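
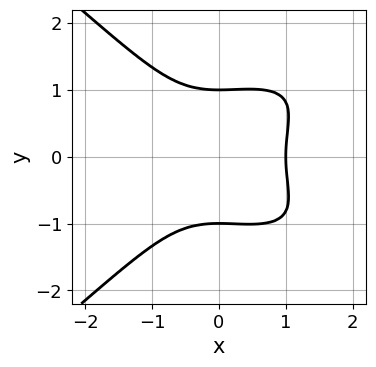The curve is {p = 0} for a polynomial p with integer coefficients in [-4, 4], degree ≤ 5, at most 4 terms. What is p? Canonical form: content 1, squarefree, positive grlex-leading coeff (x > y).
First, degree: no degree-3 curve has this shape, so deg p = 4.
Then, symmetries: the y ↦ −y reflection is a symmetry, so y appears only in even powers.
Then, observable constraints: the y-axis gridline crossings are at y ∈ {-1, 1}; one x-axis crossing is at x = 1.
Finally, together with the visible shape, these determine p as stated.

2*x^2*y^2 - 3*y^4 - 3*x^3 + 3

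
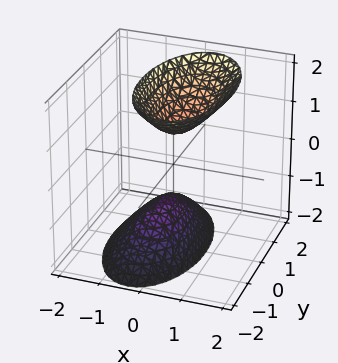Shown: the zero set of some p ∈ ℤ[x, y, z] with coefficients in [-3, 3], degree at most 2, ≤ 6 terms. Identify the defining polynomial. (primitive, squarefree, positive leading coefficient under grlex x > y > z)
3*x^2 - x*z + y^2 - z^2 + 1

There are 2 components.
The degree is 2 — a generic line meets the surface in up to 2 points.
Reading off the gridlines: no x-intercept at any integer in the box; among the integer gridlines, it crosses the z-axis at z ∈ {-1, 1}; it misses every integer gridline on the y-axis.
Solving for integer coefficients yields p as stated.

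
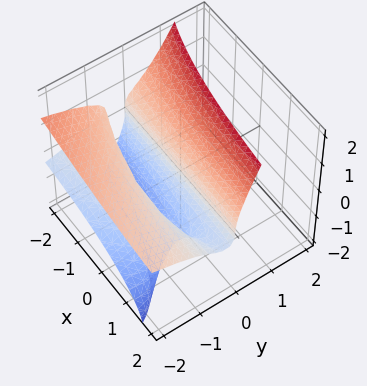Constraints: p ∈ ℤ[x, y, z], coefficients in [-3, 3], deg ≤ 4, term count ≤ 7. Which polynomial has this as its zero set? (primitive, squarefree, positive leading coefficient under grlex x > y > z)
(a) Degree: a generic line meets the surface in up to 3 points, so deg p = 3.
(b) From the visible intercepts: every point of the x-axis in the box is on the surface; one z-axis crossing is at z = 0; among the integer gridlines, it crosses the y-axis at y ∈ {-1, 0}.
(c) Assembling these constraints gives the stated polynomial.

x*y*z + 2*y*z^2 - z^3 + y^2 + y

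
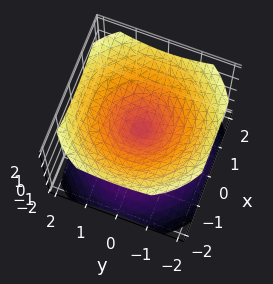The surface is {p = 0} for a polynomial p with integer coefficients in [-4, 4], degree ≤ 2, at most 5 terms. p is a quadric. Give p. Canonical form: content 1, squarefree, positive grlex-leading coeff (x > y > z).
2*x^2 + 2*y^2 - 3*z^2

1. There are 2 components.
2. The degree is 2 — a double cone through the origin; a quadric.
3. Symmetries: mirror symmetry z ↦ −z ⇒ only even powers of z; the surface is invariant under rotation about z: p = q(x² + y², z).
4. Checking where it meets the axes: it meets the y-axis at y = 0 (among the integer gridlines); a circular section at z = -1 has radius between 1 and 2; it crosses the z-axis at the gridline z = 0; one x-axis crossing is at x = 0.
5. Fitting integer coefficients to these (and the overall shape) gives p.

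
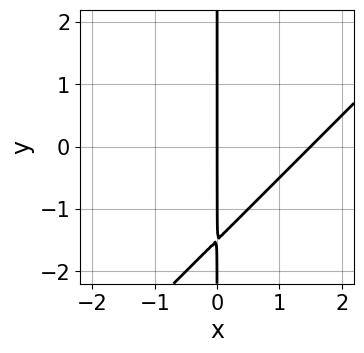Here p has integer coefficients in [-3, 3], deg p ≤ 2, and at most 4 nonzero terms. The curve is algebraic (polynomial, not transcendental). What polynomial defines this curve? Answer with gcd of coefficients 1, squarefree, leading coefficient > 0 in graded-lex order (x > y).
2*x^2 - 2*x*y - 3*x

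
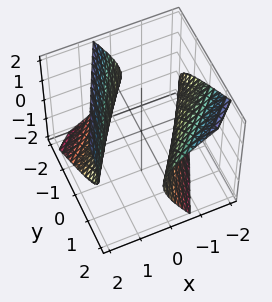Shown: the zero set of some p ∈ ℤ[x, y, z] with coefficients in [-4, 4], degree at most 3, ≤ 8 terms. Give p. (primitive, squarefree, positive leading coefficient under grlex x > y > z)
2*x^2 - 3*x*y + 2*x*z + y^2 - 2*z^2 - 3

1. There are 2 components.
2. Degree: a generic line meets the surface in up to 2 points, so deg p = 2.
3. Reading off the gridlines: it misses every integer gridline on the z-axis.
4. Putting this together gives p.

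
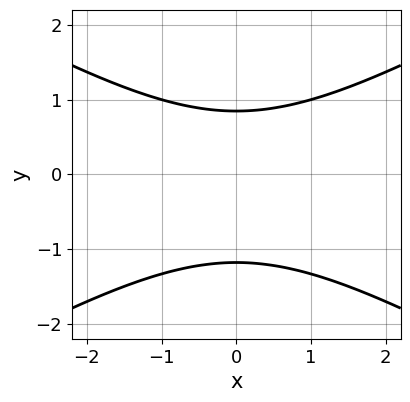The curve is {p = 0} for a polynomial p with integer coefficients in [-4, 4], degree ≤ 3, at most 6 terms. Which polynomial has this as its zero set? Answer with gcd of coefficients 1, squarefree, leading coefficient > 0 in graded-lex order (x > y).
x^2 - 3*y^2 - y + 3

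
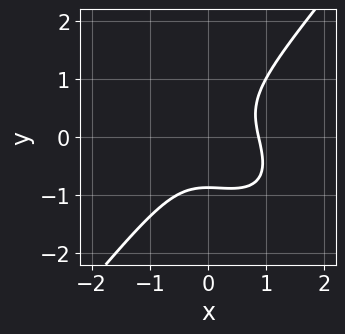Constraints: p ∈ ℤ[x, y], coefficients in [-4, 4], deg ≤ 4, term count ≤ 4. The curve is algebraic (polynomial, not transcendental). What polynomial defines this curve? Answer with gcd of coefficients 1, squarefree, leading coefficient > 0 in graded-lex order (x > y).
First, the degree is 3 — no degree-2 curve has this shape.
Finally, solving for integer coefficients yields p as stated.

3*x^3 + 2*x^2*y - 3*y^3 - 2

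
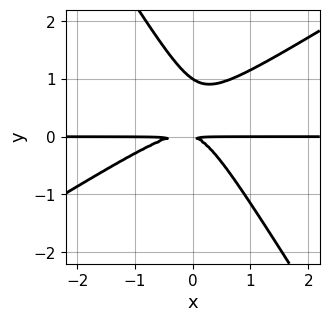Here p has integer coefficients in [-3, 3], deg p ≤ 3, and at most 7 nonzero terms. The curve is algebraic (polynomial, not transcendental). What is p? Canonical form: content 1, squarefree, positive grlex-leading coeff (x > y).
1. The degree is 3 — a generic line meets the curve in up to 3 points.
2. Checking where it meets the axes: every point of the x-axis in the box is on the curve; it crosses the y-axis at the gridline y = 1.
3. Putting this together gives p.

3*x^2*y - 3*x*y^2 - 3*y^3 + x*y + 3*y^2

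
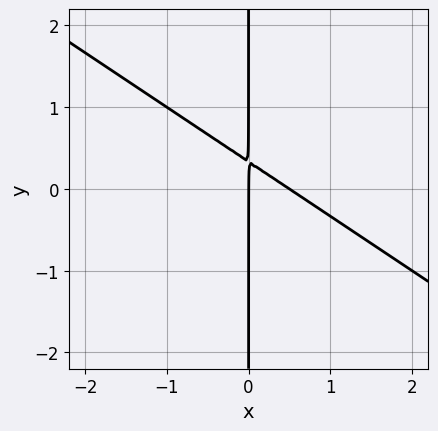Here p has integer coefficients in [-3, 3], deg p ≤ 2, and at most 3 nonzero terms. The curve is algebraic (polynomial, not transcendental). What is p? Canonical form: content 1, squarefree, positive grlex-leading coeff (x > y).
1. Degree: the shape is more complex than any degree-1 curve, so deg p = 2.
2. Checking where it meets the axes: the visible y-axis segment lies entirely on the curve; one x-axis crossing is at x = 0.
3. The integer polynomial consistent with all of this is the stated p.

2*x^2 + 3*x*y - x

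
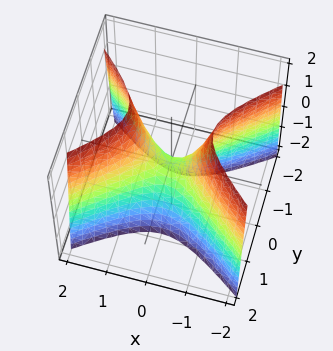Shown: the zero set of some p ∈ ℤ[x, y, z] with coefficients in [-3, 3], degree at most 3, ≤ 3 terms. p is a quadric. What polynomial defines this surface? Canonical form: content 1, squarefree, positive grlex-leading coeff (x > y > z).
2*x^2 - 3*y^2 - z

1. deg p = 2. A saddle surface; a quadric.
2. Symmetries: the x ↦ −x reflection is a symmetry, so x appears only in even powers; mirror symmetry y ↦ −y ⇒ only even powers of y.
3. Observable constraints: it crosses the z-axis at the gridline z = 0; one x-axis crossing is at x = 0.
4. Matching integer coefficients to the picture gives p.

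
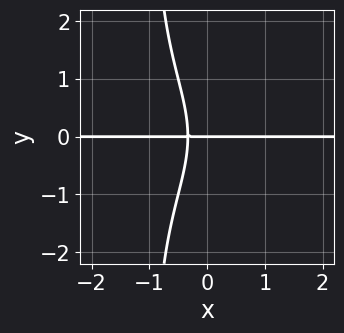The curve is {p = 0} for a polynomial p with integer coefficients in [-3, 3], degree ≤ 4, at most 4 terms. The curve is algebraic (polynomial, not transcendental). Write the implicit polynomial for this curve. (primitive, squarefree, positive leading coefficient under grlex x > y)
The degree is 4 — the shape is more complex than any degree-3 curve.
From the axis intercepts and sections: the visible x-axis segment lies entirely on the curve; it meets the y-axis at y = 0 (among the integer gridlines).
These observations pin down the coefficients.

x*y^3 + y^3 + 3*x*y + y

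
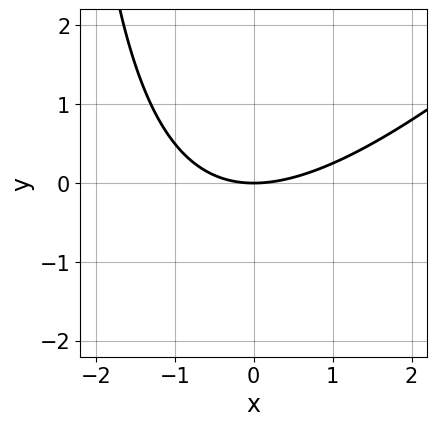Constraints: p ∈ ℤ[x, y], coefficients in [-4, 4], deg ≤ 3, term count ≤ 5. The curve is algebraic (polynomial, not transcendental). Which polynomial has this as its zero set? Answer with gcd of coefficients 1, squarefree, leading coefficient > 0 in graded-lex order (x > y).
(a) deg p = 2. A generic line meets the curve in up to 2 points.
(b) Observable constraints: one y-axis crossing is at y = 0; it meets the x-axis at x = 0 (among the integer gridlines).
(c) These observations pin down the coefficients.

x^2 - x*y - 3*y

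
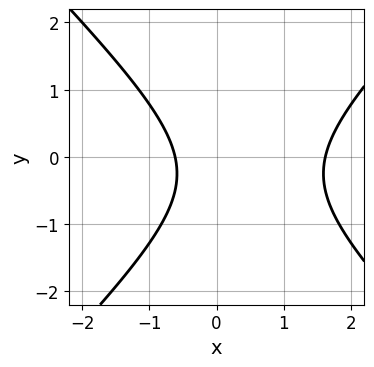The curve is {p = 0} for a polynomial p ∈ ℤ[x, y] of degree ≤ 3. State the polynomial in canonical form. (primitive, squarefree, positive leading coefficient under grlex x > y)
First, deg p = 2. The shape is more complex than any degree-1 curve.
Then, against the integer gridlines: it misses every integer gridline on the y-axis.
Finally, the integer polynomial consistent with all of this is the stated p.

2*x^2 - 2*y^2 - 2*x - y - 2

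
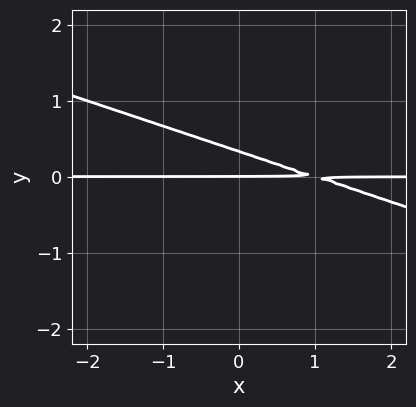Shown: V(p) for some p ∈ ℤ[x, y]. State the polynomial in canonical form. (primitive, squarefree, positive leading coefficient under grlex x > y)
x*y + 3*y^2 - y

The degree is 2 — a generic line meets the curve in up to 2 points.
From the axis intercepts and sections: the visible x-axis segment lies entirely on the curve; one y-axis crossing is at y = 0.
Solving for integer coefficients yields p as stated.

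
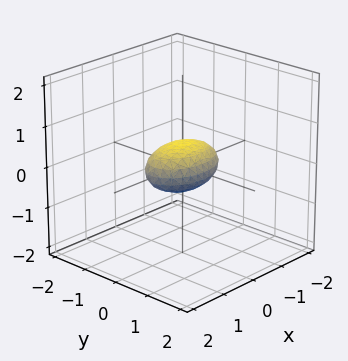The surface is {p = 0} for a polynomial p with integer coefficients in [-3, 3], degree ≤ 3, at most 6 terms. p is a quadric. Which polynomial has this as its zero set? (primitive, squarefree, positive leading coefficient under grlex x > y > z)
x^2 + 2*y^2 + 3*z^2 - 1

deg p = 2.
Symmetries: the z ↦ −z reflection is a symmetry, so z appears only in even powers; the x ↦ −x reflection is a symmetry, so x appears only in even powers; mirror symmetry y ↦ −y ⇒ only even powers of y.
Observable constraints: the x-axis gridline crossings are at x ∈ {-1, 1}.
Putting this together gives p.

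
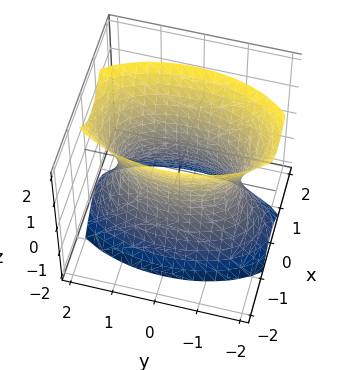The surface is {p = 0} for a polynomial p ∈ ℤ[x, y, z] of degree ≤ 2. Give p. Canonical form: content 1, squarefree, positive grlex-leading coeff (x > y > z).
deg p = 2. An hourglass — one-sheet hyperboloid; a quadric.
Symmetries: it's symmetric under z → −z, forcing even powers of z; it's symmetric under y → −y, forcing even powers of y; the x ↦ −x reflection is a symmetry, so x appears only in even powers.
Checking where it meets the axes: no z-intercept at any integer in the box.
Solving for integer coefficients yields p as stated.

3*x^2 + y^2 - z^2 - 2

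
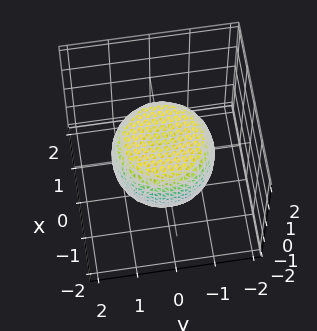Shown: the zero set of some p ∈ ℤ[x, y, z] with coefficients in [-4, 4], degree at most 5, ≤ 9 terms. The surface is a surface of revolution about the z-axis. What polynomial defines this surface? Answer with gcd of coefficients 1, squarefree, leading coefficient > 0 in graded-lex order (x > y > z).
2*x^4 + 4*x^2*y^2 + 2*y^4 - 2*x^2 - 2*y^2 + 3*z^2 - 2

(a) deg p = 4. A generic line meets the surface in up to 4 points.
(b) Symmetry: every cross-section ⟂ z is a circle, so x, y appear only via x² + y².
(c) From the visible intercepts: a circular section at z = 0 has radius between 1 and 2.
(d) Together with the visible shape, these determine p as stated.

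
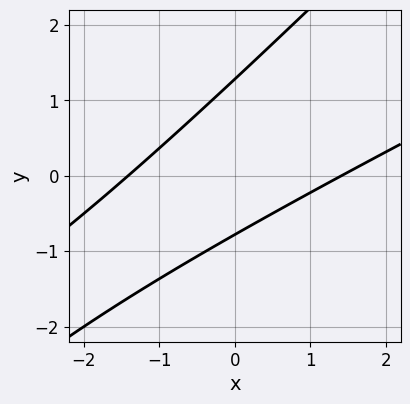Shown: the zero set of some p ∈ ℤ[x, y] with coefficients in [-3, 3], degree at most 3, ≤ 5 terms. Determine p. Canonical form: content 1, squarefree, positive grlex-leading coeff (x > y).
x^2 - 3*x*y + 2*y^2 - y - 2

(a) Degree: the shape is more complex than any degree-1 curve, so deg p = 2.
(b) Solving for integer coefficients yields p as stated.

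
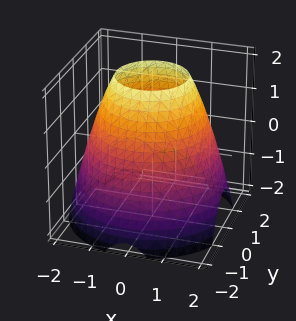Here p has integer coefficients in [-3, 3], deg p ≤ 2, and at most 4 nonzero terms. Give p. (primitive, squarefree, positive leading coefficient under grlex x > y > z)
First, the degree is 2 — a generic line meets the surface in up to 2 points.
Next, symmetries: the z-axis is an axis of rotation, so x and y enter only as x² + y².
Then, against the integer gridlines: a circular section at z = 1 has radius between 1 and 2; no z-intercept at any integer in the box.
Finally, fitting integer coefficients to these (and the overall shape) gives p.

x^2 + y^2 + z - 3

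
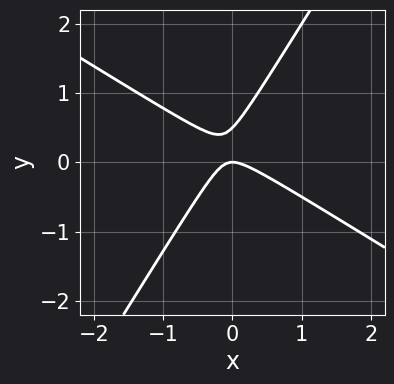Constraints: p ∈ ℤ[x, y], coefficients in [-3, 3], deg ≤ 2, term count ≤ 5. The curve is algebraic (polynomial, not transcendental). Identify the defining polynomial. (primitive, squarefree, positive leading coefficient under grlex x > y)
(a) Degree: the shape is more complex than any degree-1 curve, so deg p = 2.
(b) From the visible intercepts: it crosses the x-axis at the gridline x = 0; it meets the y-axis at y = 0 (among the integer gridlines).
(c) Putting this together gives p.

2*x^2 + 2*x*y - 2*y^2 + y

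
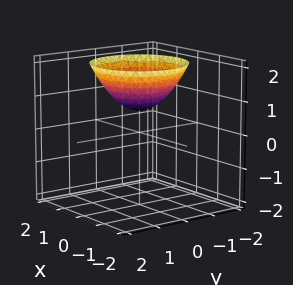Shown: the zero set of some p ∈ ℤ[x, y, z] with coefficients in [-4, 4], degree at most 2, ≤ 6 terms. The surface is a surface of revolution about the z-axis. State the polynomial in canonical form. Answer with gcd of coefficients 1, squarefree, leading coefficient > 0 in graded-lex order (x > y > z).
2*x^2 + 2*y^2 - 3*z + 2

Degree: no degree-1 surface has this shape, so deg p = 2.
Symmetries: rotational symmetry about the z-axis ⇒ p depends on x, y only through x² + y².
Against the integer gridlines: no x-intercept at any integer in the box; no y-intercept at any integer in the box; a circular section at z = 2 has radius between 1 and 2.
Fitting integer coefficients to these (and the overall shape) gives p.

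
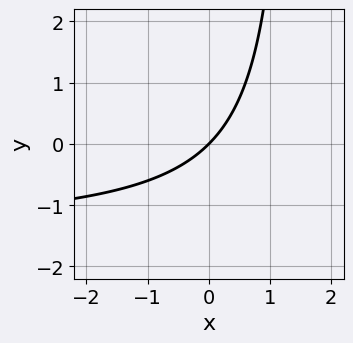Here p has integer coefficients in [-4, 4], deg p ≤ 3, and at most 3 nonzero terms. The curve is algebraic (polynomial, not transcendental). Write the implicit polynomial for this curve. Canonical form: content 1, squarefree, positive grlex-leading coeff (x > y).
2*x*y + 3*x - 3*y

deg p = 2. No degree-1 curve has this shape.
Against the integer gridlines: one y-axis crossing is at y = 0; it crosses the x-axis at the gridline x = 0.
The integer polynomial consistent with all of this is the stated p.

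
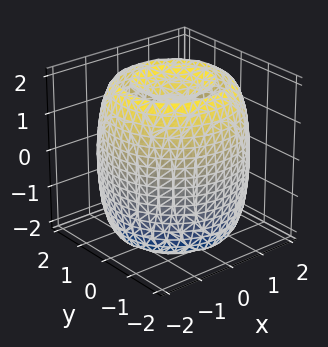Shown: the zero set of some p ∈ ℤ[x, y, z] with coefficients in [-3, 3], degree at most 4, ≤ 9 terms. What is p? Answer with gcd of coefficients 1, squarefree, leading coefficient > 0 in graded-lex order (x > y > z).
x^4 + 2*x^2*y^2 + y^4 - 3*x^2 - 3*y^2 + z^2 - 2

I count 2 distinct pieces. Treating them together as one polynomial.
deg p = 4. No degree-3 surface has this shape.
Symmetries: every cross-section ⟂ z is a circle, so x, y appear only via x² + y².
Against the integer gridlines: a circular section at z = 1 has radius between 1 and 2.
Matching integer coefficients to the picture gives p.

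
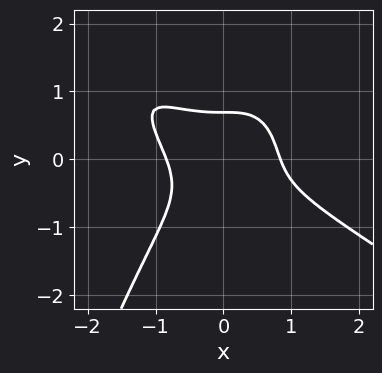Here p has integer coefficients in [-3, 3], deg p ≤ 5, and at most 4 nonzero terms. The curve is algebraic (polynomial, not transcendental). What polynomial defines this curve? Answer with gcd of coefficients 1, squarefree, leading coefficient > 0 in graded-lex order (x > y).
2*x^4 + 3*x^3*y + 3*y^3 - 1

(a) The degree is 4 — the shape is more complex than any degree-3 curve.
(b) Putting this together gives p.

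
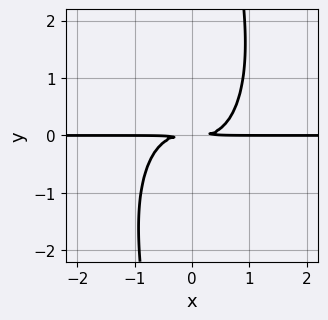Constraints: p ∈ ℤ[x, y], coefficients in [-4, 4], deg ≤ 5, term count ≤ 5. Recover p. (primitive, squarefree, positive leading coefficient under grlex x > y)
(a) Degree: no degree-3 curve has this shape, so deg p = 4.
(b) Checking where it meets the axes: the visible x-axis segment lies entirely on the curve.
(c) Assembling these constraints gives the stated polynomial.

3*x^3*y + x*y^3 - 3*y^2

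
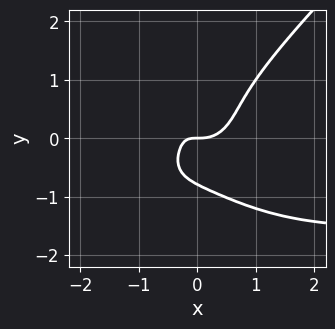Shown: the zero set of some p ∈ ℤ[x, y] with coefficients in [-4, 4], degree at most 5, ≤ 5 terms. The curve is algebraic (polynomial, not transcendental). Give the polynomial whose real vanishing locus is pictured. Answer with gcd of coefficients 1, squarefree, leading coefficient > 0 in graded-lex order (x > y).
(a) deg p = 4.
(b) From the axis intercepts and sections: it crosses the y-axis at the gridline y = 0; it meets the x-axis at x = 0 (among the integer gridlines).
(c) The integer polynomial consistent with all of this is the stated p.

2*x^3*y - 2*y^4 + 3*x^3 - 2*x*y - y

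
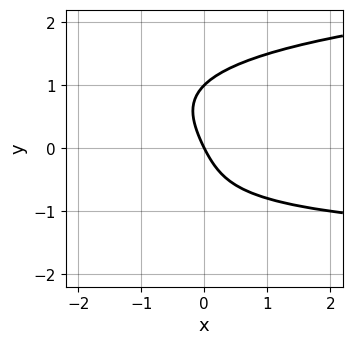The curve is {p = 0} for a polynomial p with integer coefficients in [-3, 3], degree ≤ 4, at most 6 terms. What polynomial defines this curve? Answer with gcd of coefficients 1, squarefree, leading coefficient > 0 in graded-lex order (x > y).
(a) The degree is 4 — a generic line meets the curve in up to 4 points.
(b) Reading off the gridlines: the y-axis gridline crossings are at y ∈ {0, 1}; it meets the x-axis at x = 0 (among the integer gridlines).
(c) Assembling these constraints gives the stated polynomial.

y^4 - x*y - 2*x - y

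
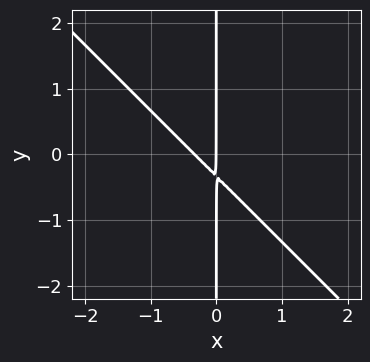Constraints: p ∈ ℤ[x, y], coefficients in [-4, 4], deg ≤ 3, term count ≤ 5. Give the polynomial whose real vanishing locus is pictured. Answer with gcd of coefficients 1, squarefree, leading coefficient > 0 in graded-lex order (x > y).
3*x^2 + 3*x*y + x

1. deg p = 2. A generic line meets the curve in up to 2 points.
2. Reading off the gridlines: it crosses the x-axis at the gridline x = 0; the visible y-axis segment lies entirely on the curve.
3. The integer polynomial consistent with all of this is the stated p.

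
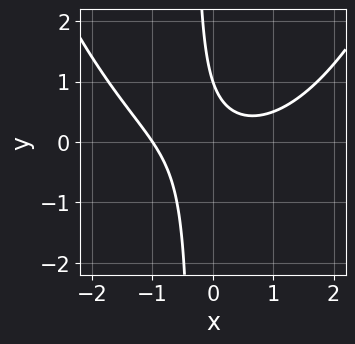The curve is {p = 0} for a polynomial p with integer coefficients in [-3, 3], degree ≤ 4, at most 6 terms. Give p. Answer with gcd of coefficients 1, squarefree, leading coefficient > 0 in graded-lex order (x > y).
x^3 - 3*x*y - y + 1

1. Degree: no degree-2 curve has this shape, so deg p = 3.
2. Against the integer gridlines: one x-axis crossing is at x = -1; it meets the y-axis at y = 1 (among the integer gridlines).
3. Putting this together gives p.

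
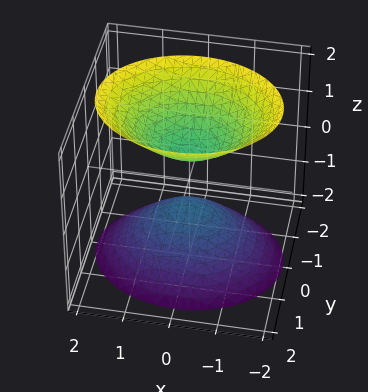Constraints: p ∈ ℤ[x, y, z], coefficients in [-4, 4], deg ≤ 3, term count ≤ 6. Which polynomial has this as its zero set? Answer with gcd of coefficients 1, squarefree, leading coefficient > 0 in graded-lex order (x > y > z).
(a) I count 2 distinct pieces.
(b) The degree is 2 — two sheets facing apart; a quadric.
(c) Symmetries: it's symmetric under x → −x, forcing even powers of x; the z ↦ −z reflection is a symmetry, so z appears only in even powers; the y ↦ −y reflection is a symmetry, so y appears only in even powers.
(d) Against the integer gridlines: it misses every integer gridline on the y-axis; no x-intercept at any integer in the box.
(e) Solving for integer coefficients yields p as stated.

2*x^2 + 3*y^2 - 2*z^2 + 1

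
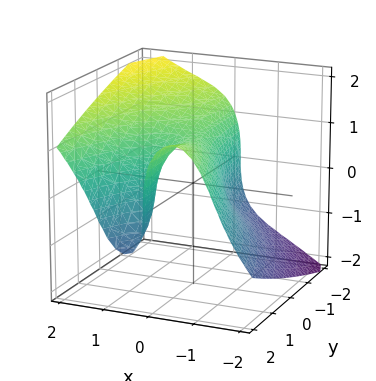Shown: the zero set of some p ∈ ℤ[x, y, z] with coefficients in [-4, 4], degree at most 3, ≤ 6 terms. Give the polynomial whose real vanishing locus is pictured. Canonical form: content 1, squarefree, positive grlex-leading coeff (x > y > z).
3*x^3 - 3*x^2*z - z^3 - 3*x*y + 1

deg p = 3.
Reading off the gridlines: it crosses the z-axis at the gridline z = 1; it misses every integer gridline on the y-axis.
Matching integer coefficients to the picture gives p.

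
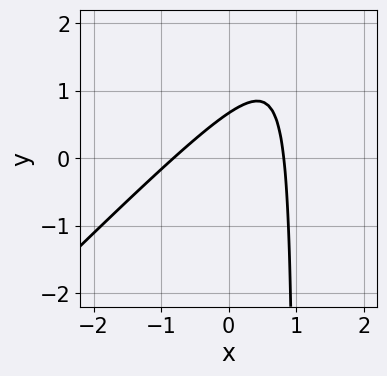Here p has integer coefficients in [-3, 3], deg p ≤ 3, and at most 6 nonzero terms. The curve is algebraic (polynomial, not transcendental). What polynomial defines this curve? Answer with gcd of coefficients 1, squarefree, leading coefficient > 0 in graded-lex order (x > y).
First, degree: no degree-1 curve has this shape, so deg p = 2.
Finally, solving for integer coefficients yields p as stated.

3*x^2 - 3*x*y + 3*y - 2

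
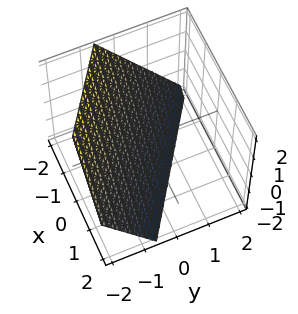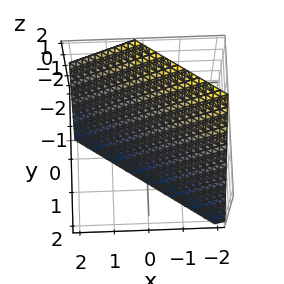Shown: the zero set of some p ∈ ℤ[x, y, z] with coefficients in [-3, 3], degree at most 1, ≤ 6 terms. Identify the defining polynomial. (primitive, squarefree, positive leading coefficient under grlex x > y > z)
(a) The degree is 1 — every cross-section is a straight line — this is a plane.
(b) From the visible intercepts: it crosses the x-axis at the gridline x = -1; it crosses the z-axis at the gridline z = -1.
(c) Fitting integer coefficients to these (and the overall shape) gives p.

2*x + 3*y + 2*z + 2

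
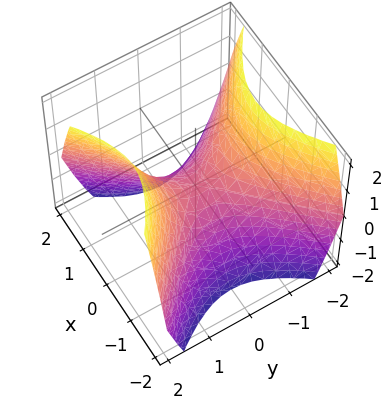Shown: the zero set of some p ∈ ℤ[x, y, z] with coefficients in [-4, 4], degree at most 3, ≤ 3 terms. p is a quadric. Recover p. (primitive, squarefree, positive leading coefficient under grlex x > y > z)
The degree is 2 — a hyperbolic paraboloid; a quadric.
Symmetries: the x ↦ −x reflection is a symmetry, so x appears only in even powers; it's symmetric under y → −y, forcing even powers of y.
Checking where it meets the axes: one z-axis crossing is at z = 0; it crosses the y-axis at the gridline y = 0; it meets the x-axis at x = 0 (among the integer gridlines).
Putting this together gives p.

x^2 - y^2 + z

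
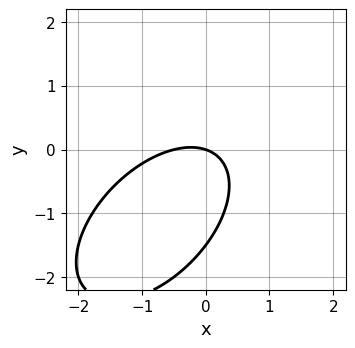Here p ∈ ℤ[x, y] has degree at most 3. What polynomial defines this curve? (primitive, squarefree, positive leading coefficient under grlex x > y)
2*x^2 - 2*x*y + 2*y^2 + x + 3*y

(a) deg p = 2.
(b) From the axis intercepts and sections: it meets the x-axis at x = 0 (among the integer gridlines); one y-axis crossing is at y = 0.
(c) Matching integer coefficients to the picture gives p.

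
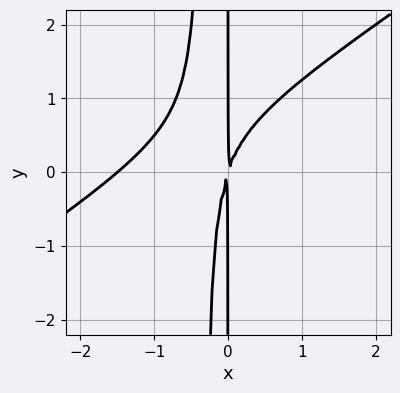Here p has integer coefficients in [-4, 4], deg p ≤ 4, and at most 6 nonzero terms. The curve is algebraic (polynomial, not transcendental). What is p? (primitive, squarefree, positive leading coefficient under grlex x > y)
2*x^3 - 3*x^2*y + 3*x^2 - x*y

1. deg p = 3. The shape is more complex than any degree-2 curve.
2. Checking where it meets the axes: every point of the y-axis in the box is on the curve.
3. The integer polynomial consistent with all of this is the stated p.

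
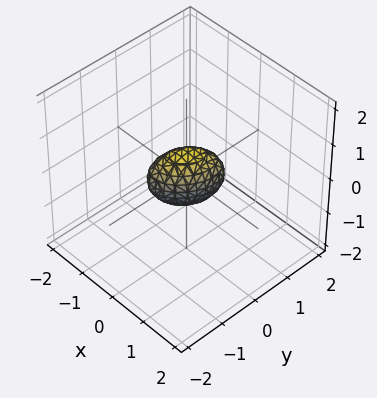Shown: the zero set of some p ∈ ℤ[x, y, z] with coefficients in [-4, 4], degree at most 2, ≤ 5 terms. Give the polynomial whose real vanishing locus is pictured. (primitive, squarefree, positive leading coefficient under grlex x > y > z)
3*x^2 - 2*x*y + 2*y^2 + 2*z^2 - 1

Degree: a generic line meets the surface in up to 2 points, so deg p = 2.
Putting this together gives p.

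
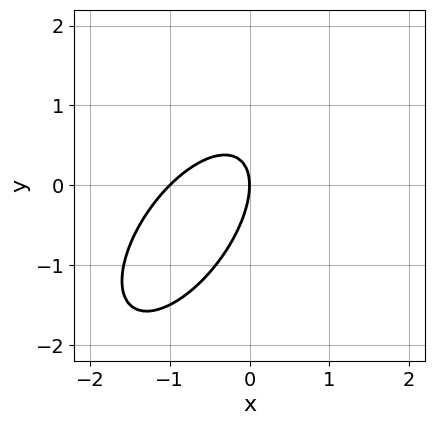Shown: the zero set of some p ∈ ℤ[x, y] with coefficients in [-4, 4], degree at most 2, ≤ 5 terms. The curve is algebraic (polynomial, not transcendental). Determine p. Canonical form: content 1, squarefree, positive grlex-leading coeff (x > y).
The degree is 2 — no degree-1 curve has this shape.
Reading off the gridlines: among the integer gridlines, it crosses the x-axis at x ∈ {-1, 0}; it meets the y-axis at y = 0 (among the integer gridlines).
Solving for integer coefficients yields p as stated.

3*x^2 - 3*x*y + 2*y^2 + 3*x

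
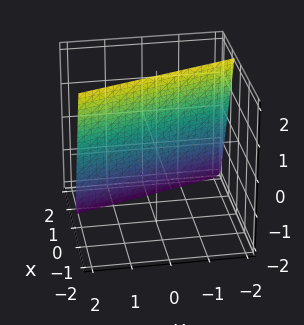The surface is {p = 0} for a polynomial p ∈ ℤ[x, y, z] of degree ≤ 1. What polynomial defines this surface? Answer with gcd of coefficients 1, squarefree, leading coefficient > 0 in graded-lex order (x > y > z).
3*x + y + z - 2

Degree: every cross-section is a straight line — this is a plane, so deg p = 1.
From the axis intercepts and sections: one z-axis crossing is at z = 2; it meets the y-axis at y = 2 (among the integer gridlines).
Putting this together gives p.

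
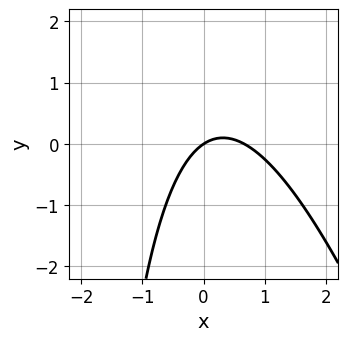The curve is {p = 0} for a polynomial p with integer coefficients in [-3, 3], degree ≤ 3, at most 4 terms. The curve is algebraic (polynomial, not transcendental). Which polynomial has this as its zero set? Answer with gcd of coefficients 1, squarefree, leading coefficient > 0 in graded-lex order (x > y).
3*x^2 + x*y - 2*x + 3*y

1. The degree is 2 — the shape is more complex than any degree-1 curve.
2. Reading off the gridlines: one x-axis crossing is at x = 0; it meets the y-axis at y = 0 (among the integer gridlines).
3. These observations pin down the coefficients.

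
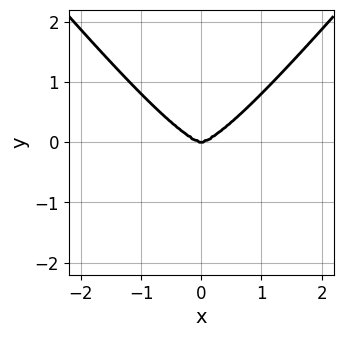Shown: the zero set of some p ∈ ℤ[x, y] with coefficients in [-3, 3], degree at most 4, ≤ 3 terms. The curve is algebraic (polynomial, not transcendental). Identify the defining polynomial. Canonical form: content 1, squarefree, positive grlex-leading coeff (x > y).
2*x^4 - y^4 - 3*y^3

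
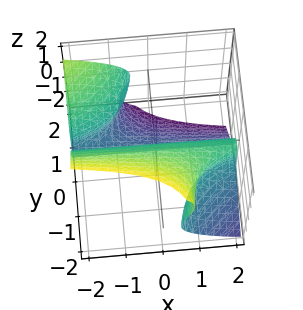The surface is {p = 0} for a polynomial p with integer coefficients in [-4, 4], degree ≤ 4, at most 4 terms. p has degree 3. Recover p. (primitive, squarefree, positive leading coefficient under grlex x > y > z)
(a) The degree is 3 — the shape is more complex than any degree-2 surface.
(b) From the axis intercepts and sections: it meets the z-axis at z = 0 (among the integer gridlines); it crosses the y-axis at the gridline y = 0; the visible x-axis segment lies entirely on the surface.
(c) Putting this together gives p.

x*y^2 + y*z^2 + z^3 + y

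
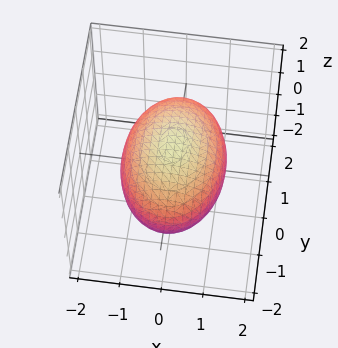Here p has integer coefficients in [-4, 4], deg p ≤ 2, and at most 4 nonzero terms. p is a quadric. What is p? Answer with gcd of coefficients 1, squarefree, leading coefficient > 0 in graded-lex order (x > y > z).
The degree is 2 — a closed, bounded, convex surface; a quadric.
Symmetries: the x ↦ −x reflection is a symmetry, so x appears only in even powers; it's symmetric under z → −z, forcing even powers of z; it's symmetric under y → −y, forcing even powers of y.
From the axis intercepts and sections: the z-axis gridline crossings are at z ∈ {-1, 1}.
Assembling these constraints gives the stated polynomial.

2*x^2 + y^2 + 3*z^2 - 3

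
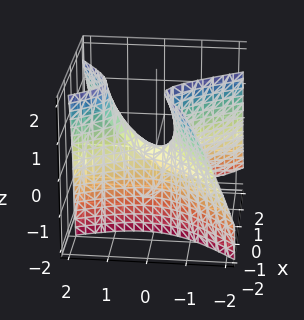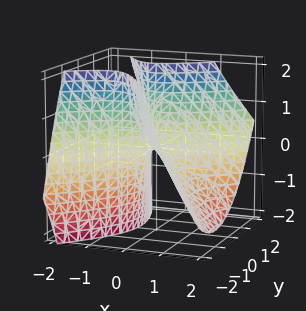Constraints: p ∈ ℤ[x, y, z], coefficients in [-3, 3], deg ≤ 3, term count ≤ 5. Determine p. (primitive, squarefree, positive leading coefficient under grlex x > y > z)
1. The degree is 2 — the shape is more complex than any degree-1 surface.
2. Against the integer gridlines: one y-axis crossing is at y = 0; one z-axis crossing is at z = 0.
3. Assembling these constraints gives the stated polynomial.

3*x^2 - 2*x*y + 3*x*z - 2*y^2 + 2*z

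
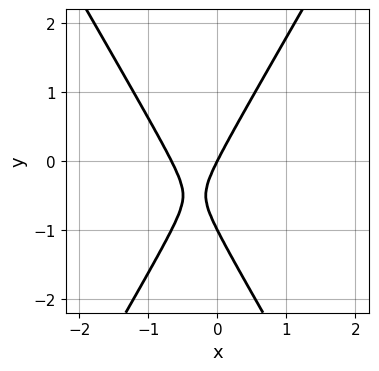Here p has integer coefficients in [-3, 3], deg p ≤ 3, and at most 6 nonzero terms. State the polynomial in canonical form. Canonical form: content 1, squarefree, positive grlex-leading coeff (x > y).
3*x^2 - y^2 + 2*x - y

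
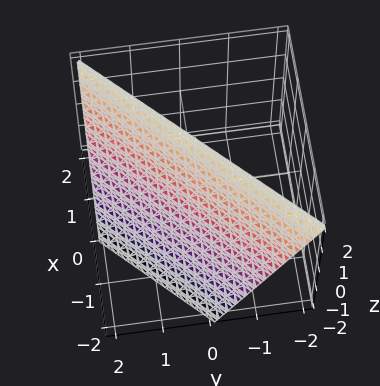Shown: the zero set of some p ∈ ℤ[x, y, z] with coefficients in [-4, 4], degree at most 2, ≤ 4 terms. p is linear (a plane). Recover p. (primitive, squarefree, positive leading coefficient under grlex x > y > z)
2*x - 2*y - z + 2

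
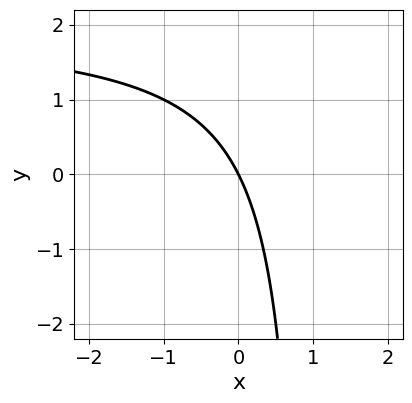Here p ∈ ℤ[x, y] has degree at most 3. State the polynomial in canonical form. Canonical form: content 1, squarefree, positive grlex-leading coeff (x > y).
First, deg p = 2. The shape is more complex than any degree-1 curve.
Next, against the integer gridlines: one y-axis crossing is at y = 0; one x-axis crossing is at x = 0.
Finally, assembling these constraints gives the stated polynomial.

x*y - 2*x - y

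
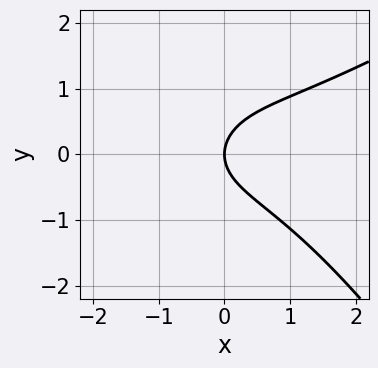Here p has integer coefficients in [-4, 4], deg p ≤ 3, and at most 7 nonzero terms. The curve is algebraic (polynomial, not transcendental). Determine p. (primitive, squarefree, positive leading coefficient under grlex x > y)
x^3 - x^2*y - x*y^2 - 3*y^2 + 3*x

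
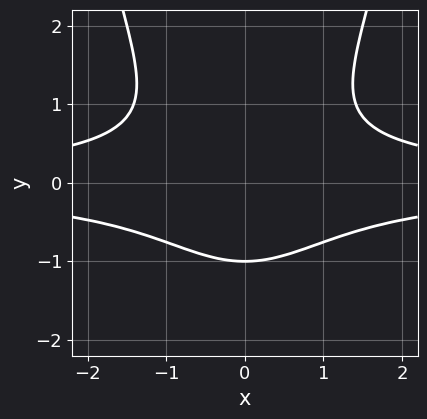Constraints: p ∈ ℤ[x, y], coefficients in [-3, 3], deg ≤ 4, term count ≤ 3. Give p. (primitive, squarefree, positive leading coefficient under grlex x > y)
1. deg p = 4. A generic line meets the curve in up to 4 points.
2. Symmetries: mirror symmetry x ↦ −x ⇒ only even powers of x.
3. Checking where it meets the axes: the curve avoids every integer x-axis point in the box; it crosses the y-axis at the gridline y = -1.
4. These observations pin down the coefficients.

x^2*y^2 - y^3 - 1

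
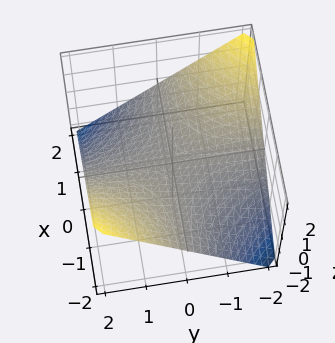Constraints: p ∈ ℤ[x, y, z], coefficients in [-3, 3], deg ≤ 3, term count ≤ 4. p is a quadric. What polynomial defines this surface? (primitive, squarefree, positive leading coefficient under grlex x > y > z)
1. Degree: a saddle surface; a quadric, so deg p = 2.
2. Reading off the gridlines: the visible y-axis segment lies entirely on the surface; every point of the x-axis in the box is on the surface; it crosses the z-axis at the gridline z = 0.
3. Assembling these constraints gives the stated polynomial.

x*y + 2*z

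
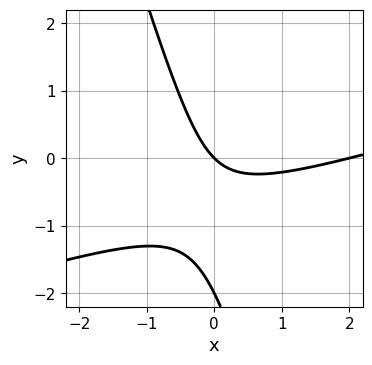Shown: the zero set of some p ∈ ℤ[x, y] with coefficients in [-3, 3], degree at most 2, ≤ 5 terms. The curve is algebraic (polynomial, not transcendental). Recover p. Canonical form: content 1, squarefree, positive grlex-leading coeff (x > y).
(a) deg p = 2. No degree-1 curve has this shape.
(b) From the axis intercepts and sections: the x-axis gridline crossings are at x ∈ {0, 2}; among the integer gridlines, it crosses the y-axis at y ∈ {-2, 0}.
(c) Fitting integer coefficients to these (and the overall shape) gives p.

x^2 - 3*x*y - y^2 - 2*x - 2*y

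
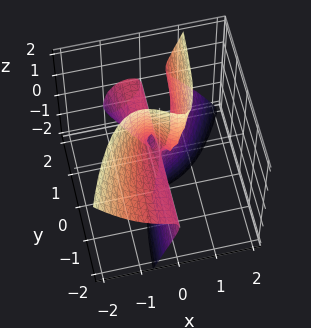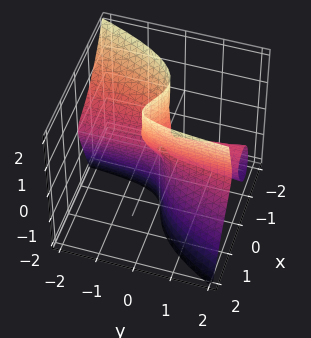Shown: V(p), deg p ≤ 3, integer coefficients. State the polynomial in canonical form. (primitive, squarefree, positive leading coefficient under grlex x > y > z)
(a) The degree is 3 — the shape is more complex than any degree-2 surface.
(b) Observable constraints: it crosses the x-axis at the gridline x = 0; every point of the z-axis in the box is on the surface.
(c) Together with the visible shape, these determine p as stated.

3*x^3 + 2*x*y*z - y*z^2 - x*y - x*z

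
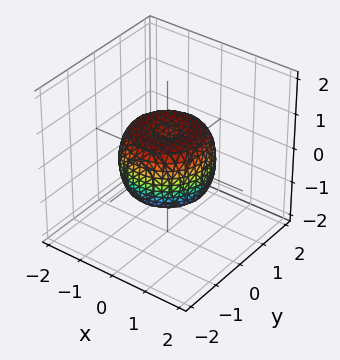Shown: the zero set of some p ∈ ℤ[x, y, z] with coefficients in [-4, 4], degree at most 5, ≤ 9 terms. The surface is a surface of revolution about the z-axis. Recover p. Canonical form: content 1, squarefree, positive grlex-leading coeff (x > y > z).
(a) deg p = 4.
(b) Symmetries: rotational symmetry about the z-axis ⇒ p depends on x, y only through x² + y².
(c) Checking where it meets the axes: a circular section at z = 0 has radius between 1 and 2.
(d) These observations pin down the coefficients.

2*x^4 + 4*x^2*y^2 + 2*y^4 - 2*x^2 - 2*y^2 + 2*z^2 - 1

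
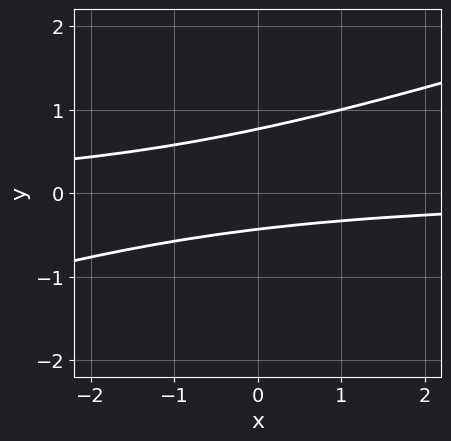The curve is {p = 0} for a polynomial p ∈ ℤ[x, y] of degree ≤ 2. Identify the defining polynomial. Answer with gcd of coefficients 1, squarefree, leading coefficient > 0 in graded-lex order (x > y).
Degree: a generic line meets the curve in up to 2 points, so deg p = 2.
Against the integer gridlines: no x-intercept at any integer in the box.
Solving for integer coefficients yields p as stated.

x*y - 3*y^2 + y + 1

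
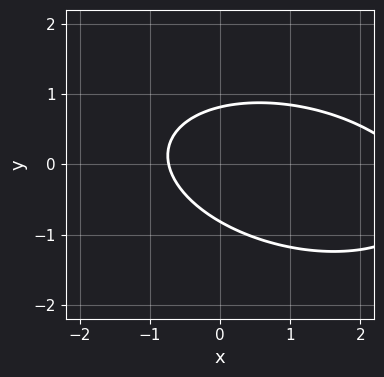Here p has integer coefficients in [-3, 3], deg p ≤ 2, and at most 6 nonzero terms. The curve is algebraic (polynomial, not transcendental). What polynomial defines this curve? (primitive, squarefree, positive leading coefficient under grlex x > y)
1. Degree: no degree-1 curve has this shape, so deg p = 2.
2. Putting this together gives p.

x^2 + x*y + 3*y^2 - 2*x - 2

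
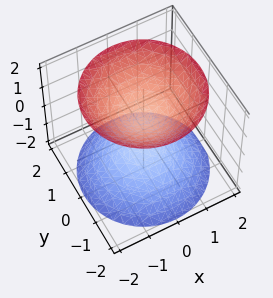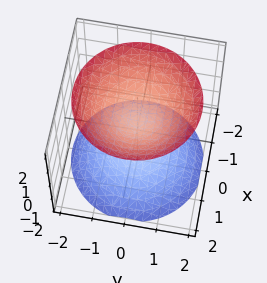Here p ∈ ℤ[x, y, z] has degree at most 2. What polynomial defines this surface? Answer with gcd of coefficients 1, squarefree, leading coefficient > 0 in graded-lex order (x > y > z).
2*x^2 + 2*y^2 - 2*z^2 + 1

(a) There are 2 components. Treating them together as one polynomial.
(b) deg p = 2. Two sheets facing apart; a quadric.
(c) Symmetries: every cross-section ⟂ z is a circle, so x, y appear only via x² + y²; the z ↦ −z reflection is a symmetry, so z appears only in even powers.
(d) Against the integer gridlines: the surface avoids every integer y-axis point in the box; no x-intercept at any integer in the box; a circular section at z = 1 has radius between 0 and 1.
(e) Putting this together gives p.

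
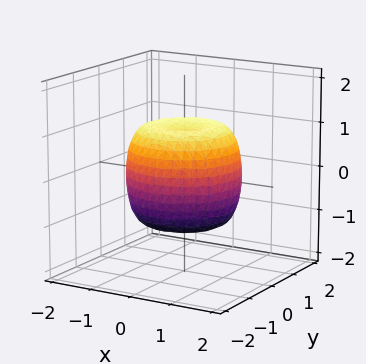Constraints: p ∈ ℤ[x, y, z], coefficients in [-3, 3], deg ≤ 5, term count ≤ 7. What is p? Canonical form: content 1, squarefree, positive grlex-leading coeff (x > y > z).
Degree: no degree-3 surface has this shape, so deg p = 4.
Symmetry: the z-axis is an axis of rotation, so x and y enter only as x² + y².
Against the integer gridlines: among the integer gridlines, it crosses the z-axis at z ∈ {-1, 1}; a circular section at z = 0 has radius between 1 and 2.
Fitting integer coefficients to these (and the overall shape) gives p.

x^4 + 2*x^2*y^2 + y^4 - x^2 - y^2 + z^2 - 1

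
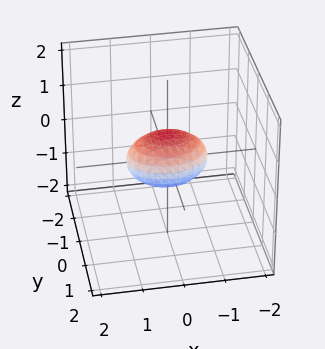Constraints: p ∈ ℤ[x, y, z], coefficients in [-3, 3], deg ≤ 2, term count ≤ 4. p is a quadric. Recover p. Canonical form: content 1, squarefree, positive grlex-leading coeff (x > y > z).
(a) Degree: bounded and convex; a quadric, so deg p = 2.
(b) Symmetries: it's symmetric under x → −x, forcing even powers of x; it's symmetric under z → −z, forcing even powers of z; the y ↦ −y reflection is a symmetry, so y appears only in even powers.
(c) Against the integer gridlines: among the integer gridlines, it crosses the x-axis at x ∈ {-1, 1}.
(d) Together with the visible shape, these determine p as stated.

x^2 + 2*y^2 + 2*z^2 - 1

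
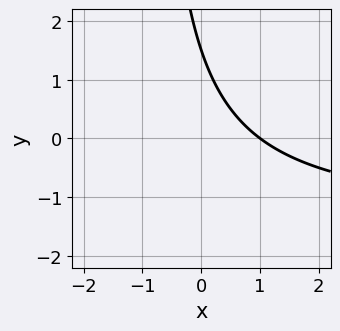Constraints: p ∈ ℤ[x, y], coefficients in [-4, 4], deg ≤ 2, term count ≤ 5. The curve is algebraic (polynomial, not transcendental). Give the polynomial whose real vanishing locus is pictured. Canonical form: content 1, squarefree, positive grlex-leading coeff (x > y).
2*x*y + 3*x + 2*y - 3

Degree: a generic line meets the curve in up to 2 points, so deg p = 2.
From the axis intercepts and sections: it meets the x-axis at x = 1 (among the integer gridlines).
Putting this together gives p.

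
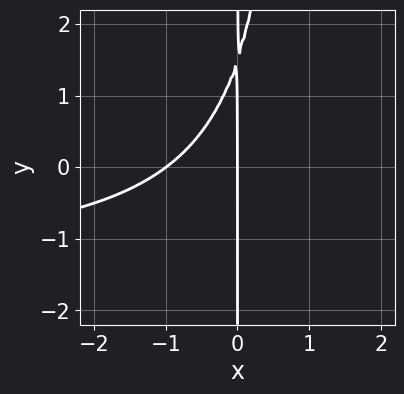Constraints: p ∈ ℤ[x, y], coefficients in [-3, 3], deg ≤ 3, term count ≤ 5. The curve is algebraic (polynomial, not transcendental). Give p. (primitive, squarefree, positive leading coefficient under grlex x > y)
2*x^2*y + 3*x^2 - 2*x*y + 3*x

First, the degree is 3 — no degree-2 curve has this shape.
Next, against the integer gridlines: the visible y-axis segment lies entirely on the curve; the x-axis gridline crossings are at x ∈ {-1, 0}.
Finally, matching integer coefficients to the picture gives p.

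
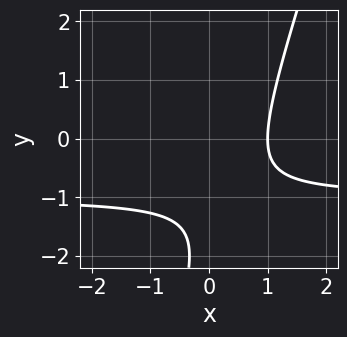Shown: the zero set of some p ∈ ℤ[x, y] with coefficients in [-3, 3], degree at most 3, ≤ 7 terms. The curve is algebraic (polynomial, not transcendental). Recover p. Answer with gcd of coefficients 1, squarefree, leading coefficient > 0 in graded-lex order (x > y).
3*x*y - y^2 + 3*x - 3*y - 3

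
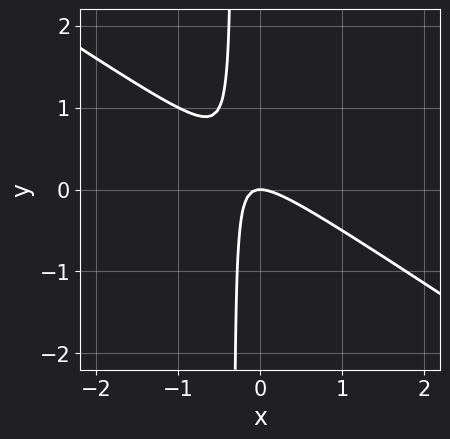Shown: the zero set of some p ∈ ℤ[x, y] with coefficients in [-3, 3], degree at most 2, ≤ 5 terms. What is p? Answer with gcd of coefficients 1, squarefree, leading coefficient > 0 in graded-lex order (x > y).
2*x^2 + 3*x*y + y

First, degree: the shape is more complex than any degree-1 curve, so deg p = 2.
Then, against the integer gridlines: one x-axis crossing is at x = 0; it crosses the y-axis at the gridline y = 0.
Finally, together with the visible shape, these determine p as stated.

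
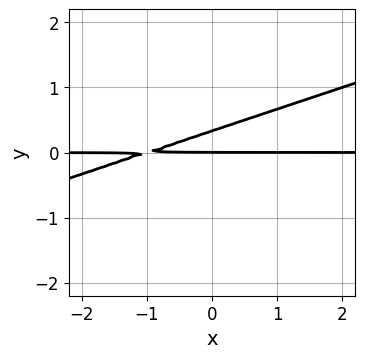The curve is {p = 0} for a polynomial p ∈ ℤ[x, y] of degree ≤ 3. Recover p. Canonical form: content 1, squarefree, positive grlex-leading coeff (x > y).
The degree is 2 — no degree-1 curve has this shape.
Observable constraints: it crosses the y-axis at the gridline y = 0; the visible x-axis segment lies entirely on the curve.
Matching integer coefficients to the picture gives p.

x*y - 3*y^2 + y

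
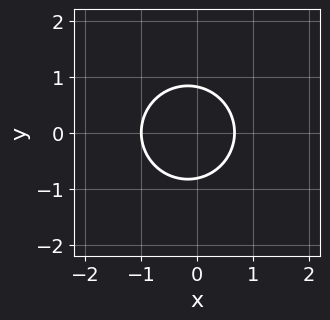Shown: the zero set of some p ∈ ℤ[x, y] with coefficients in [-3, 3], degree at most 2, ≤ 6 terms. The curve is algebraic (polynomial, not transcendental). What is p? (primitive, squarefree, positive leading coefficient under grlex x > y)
(a) deg p = 2.
(b) Symmetries: the y ↦ −y reflection is a symmetry, so y appears only in even powers.
(c) Checking where it meets the axes: one x-axis crossing is at x = -1.
(d) Together with the visible shape, these determine p as stated.

3*x^2 + 3*y^2 + x - 2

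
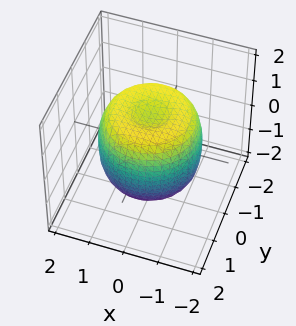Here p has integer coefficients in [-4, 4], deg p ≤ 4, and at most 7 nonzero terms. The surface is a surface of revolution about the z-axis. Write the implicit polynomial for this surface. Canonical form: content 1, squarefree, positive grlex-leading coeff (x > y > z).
2*x^4 + 4*x^2*y^2 + 2*y^4 - 3*x^2 - 3*y^2 + 2*z^2 - 2

deg p = 4.
Symmetries: rotational symmetry about the z-axis ⇒ p depends on x, y only through x² + y².
Checking where it meets the axes: the z-axis gridline crossings are at z ∈ {-1, 1}; a circular section at z = -1 has radius between 1 and 2.
Fitting integer coefficients to these (and the overall shape) gives p.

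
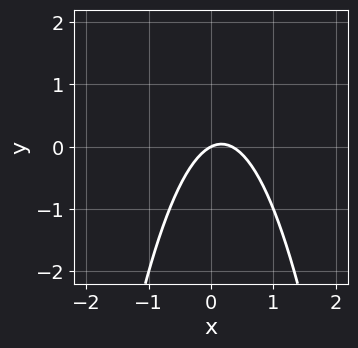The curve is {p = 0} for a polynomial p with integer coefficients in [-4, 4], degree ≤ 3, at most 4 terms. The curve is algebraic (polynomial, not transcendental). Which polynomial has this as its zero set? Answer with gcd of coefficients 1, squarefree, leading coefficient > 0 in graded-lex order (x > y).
First, deg p = 2.
Next, reading off the gridlines: it crosses the x-axis at the gridline x = 0; it crosses the y-axis at the gridline y = 0.
Finally, fitting integer coefficients to these (and the overall shape) gives p.

3*x^2 - x + 2*y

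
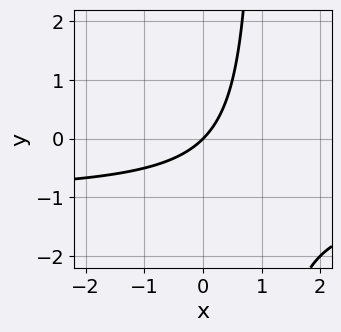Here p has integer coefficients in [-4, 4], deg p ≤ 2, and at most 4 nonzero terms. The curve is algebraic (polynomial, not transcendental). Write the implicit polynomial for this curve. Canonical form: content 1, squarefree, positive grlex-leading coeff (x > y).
x*y + x - y

The degree is 2 — the shape is more complex than any degree-1 curve.
From the axis intercepts and sections: it meets the y-axis at y = 0 (among the integer gridlines); it crosses the x-axis at the gridline x = 0.
Assembling these constraints gives the stated polynomial.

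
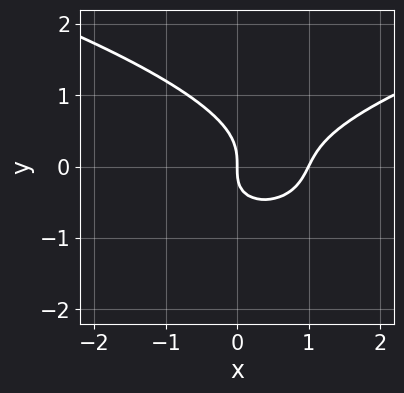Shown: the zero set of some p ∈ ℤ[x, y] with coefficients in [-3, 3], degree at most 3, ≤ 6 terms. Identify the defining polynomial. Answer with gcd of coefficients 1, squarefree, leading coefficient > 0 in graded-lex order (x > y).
3*y^3 - 2*x^2 + x*y + 2*x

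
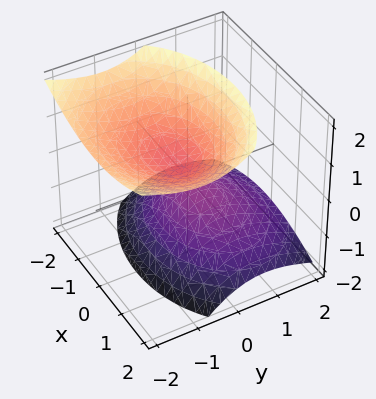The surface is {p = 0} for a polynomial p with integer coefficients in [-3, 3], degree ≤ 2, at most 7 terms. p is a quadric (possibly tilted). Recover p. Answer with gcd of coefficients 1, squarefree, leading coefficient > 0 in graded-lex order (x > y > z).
1. The picture has 2 separate pieces. Treating them together as one polynomial.
2. Degree: no degree-1 surface has this shape, so deg p = 2.
3. From the visible intercepts: it misses every integer gridline on the x-axis; it misses every integer gridline on the y-axis.
4. Together with the visible shape, these determine p as stated.

2*x^2 + 3*y^2 + 3*y*z - 3*z^2 + 1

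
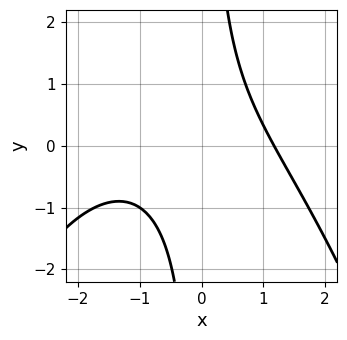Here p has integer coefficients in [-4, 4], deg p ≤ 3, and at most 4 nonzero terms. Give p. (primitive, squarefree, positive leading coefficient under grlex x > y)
x^3 + x^2 + 3*x*y - 3

1. Degree: the shape is more complex than any degree-2 curve, so deg p = 3.
2. Against the integer gridlines: it misses every integer gridline on the y-axis.
3. Together with the visible shape, these determine p as stated.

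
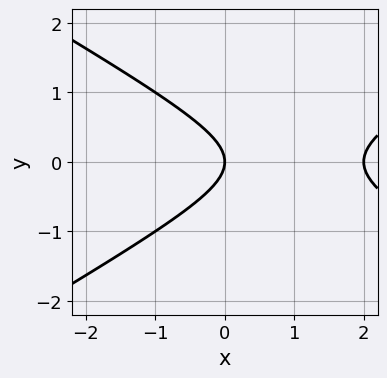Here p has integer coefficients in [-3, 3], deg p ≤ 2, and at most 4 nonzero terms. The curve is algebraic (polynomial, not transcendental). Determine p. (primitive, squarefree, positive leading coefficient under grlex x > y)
x^2 - 3*y^2 - 2*x

Degree: no degree-1 curve has this shape, so deg p = 2.
Symmetries: it's symmetric under y → −y, forcing even powers of y.
Against the integer gridlines: among the integer gridlines, it crosses the x-axis at x ∈ {0, 2}; it meets the y-axis at y = 0 (among the integer gridlines).
Solving for integer coefficients yields p as stated.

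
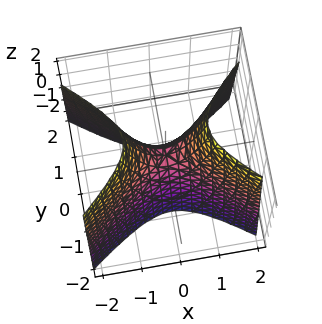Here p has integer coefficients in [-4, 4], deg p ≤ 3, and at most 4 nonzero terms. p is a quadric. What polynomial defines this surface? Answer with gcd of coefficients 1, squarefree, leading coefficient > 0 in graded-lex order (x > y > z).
2*x^2 - 3*y^2 - z

First, deg p = 2. A hyperbolic paraboloid; a quadric.
Then, symmetries: it's symmetric under y → −y, forcing even powers of y; the x ↦ −x reflection is a symmetry, so x appears only in even powers.
Then, reading off the gridlines: it meets the x-axis at x = 0 (among the integer gridlines); it meets the y-axis at y = 0 (among the integer gridlines).
Finally, these observations pin down the coefficients.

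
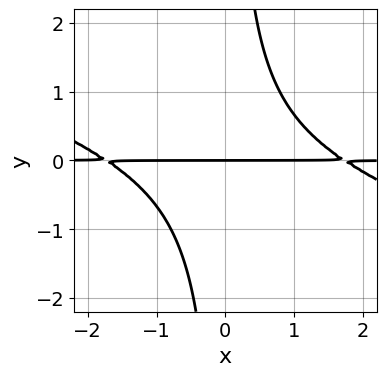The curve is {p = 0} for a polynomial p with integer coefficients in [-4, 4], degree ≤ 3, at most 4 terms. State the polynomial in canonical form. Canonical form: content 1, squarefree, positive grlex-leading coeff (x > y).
(a) The degree is 3 — the shape is more complex than any degree-2 curve.
(b) Against the integer gridlines: it crosses the y-axis at the gridline y = 0; the visible x-axis segment lies entirely on the curve.
(c) Solving for integer coefficients yields p as stated.

x^2*y + 3*x*y^2 - 3*y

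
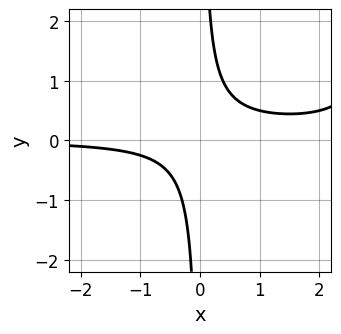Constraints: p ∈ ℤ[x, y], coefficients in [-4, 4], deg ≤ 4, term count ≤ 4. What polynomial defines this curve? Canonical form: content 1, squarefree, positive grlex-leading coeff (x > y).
Degree: a generic line meets the curve in up to 3 points, so deg p = 3.
Checking where it meets the axes: the curve avoids every integer x-axis point in the box; no y-intercept at any integer in the box.
Solving for integer coefficients yields p as stated.

x^2*y - 3*x*y + 1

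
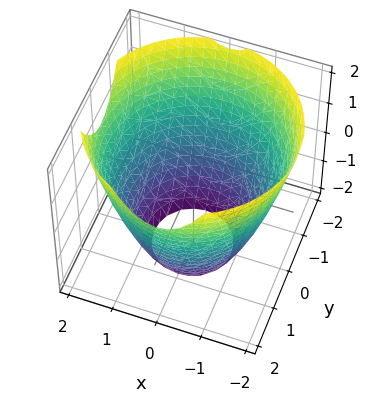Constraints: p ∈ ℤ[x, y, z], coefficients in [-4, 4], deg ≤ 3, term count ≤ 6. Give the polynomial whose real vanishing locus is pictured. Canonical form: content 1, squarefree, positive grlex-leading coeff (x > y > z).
1. deg p = 2.
2. By symmetry, every cross-section ⟂ z is a circle, so x, y appear only via x² + y².
3. From the visible intercepts: a circular section at z = -2 has radius exactly 1; the surface avoids every integer z-axis point in the box.
4. Together with the visible shape, these determine p as stated.

x^2 + y^2 - z - 3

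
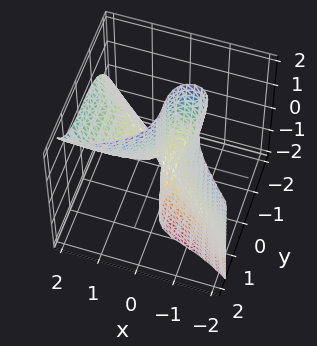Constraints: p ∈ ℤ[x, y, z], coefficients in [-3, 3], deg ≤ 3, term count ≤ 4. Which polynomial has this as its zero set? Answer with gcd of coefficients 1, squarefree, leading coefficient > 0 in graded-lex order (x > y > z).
1. The degree is 3 — the shape is more complex than any degree-2 surface.
2. From the axis intercepts and sections: one y-axis crossing is at y = 0; one x-axis crossing is at x = 0.
3. Fitting integer coefficients to these (and the overall shape) gives p. Check: (0, 0, 1) on the z-axis lies on the surface, and p(0, 0, 1) = 0. ✓

2*x^3 - 2*x^2*z + 3*y^3 - 3*x*z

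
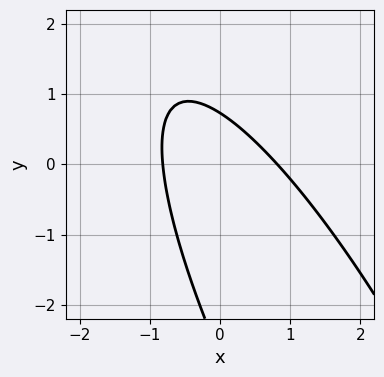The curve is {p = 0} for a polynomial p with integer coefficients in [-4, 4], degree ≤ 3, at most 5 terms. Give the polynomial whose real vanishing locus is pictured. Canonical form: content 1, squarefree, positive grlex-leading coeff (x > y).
3*x^2 + 3*x*y + y^2 + 2*y - 2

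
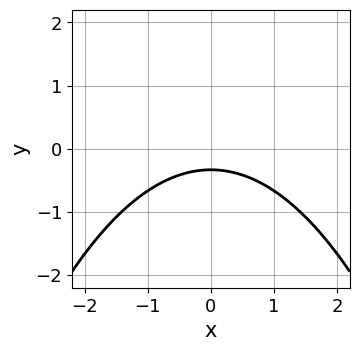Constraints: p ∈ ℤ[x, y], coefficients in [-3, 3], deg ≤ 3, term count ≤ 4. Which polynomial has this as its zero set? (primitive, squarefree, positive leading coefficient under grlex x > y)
deg p = 2. A generic line meets the curve in up to 2 points.
Symmetries: the x ↦ −x reflection is a symmetry, so x appears only in even powers.
Reading off the gridlines: the curve avoids every integer x-axis point in the box.
The integer polynomial consistent with all of this is the stated p.

x^2 + 3*y + 1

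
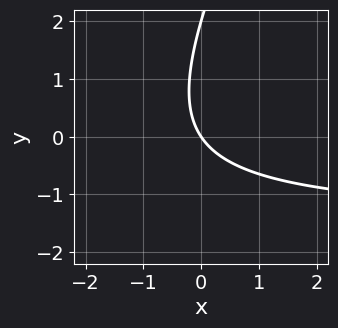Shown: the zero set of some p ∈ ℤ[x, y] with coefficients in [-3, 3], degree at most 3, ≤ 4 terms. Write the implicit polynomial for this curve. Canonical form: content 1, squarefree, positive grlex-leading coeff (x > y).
2*x*y - y^2 + 3*x + 2*y

(a) The degree is 2 — no degree-1 curve has this shape.
(b) From the axis intercepts and sections: it crosses the x-axis at the gridline x = 0; the y-axis gridline crossings are at y ∈ {0, 2}.
(c) Putting this together gives p.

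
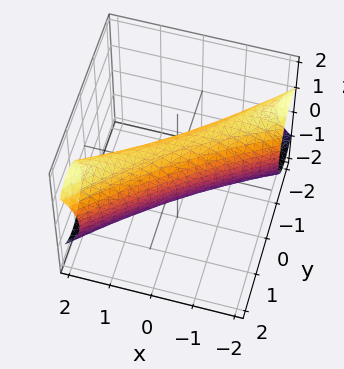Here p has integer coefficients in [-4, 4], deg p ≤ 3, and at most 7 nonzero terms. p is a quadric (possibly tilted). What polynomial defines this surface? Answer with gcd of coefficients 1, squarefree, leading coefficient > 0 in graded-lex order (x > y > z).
x^2 - 3*x*y + 2*y^2 + z^2 - 1

deg p = 2.
Reading off the gridlines: the x-axis gridline crossings are at x ∈ {-1, 1}; among the integer gridlines, it crosses the z-axis at z ∈ {-1, 1}.
The integer polynomial consistent with all of this is the stated p.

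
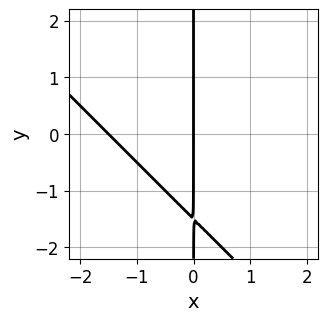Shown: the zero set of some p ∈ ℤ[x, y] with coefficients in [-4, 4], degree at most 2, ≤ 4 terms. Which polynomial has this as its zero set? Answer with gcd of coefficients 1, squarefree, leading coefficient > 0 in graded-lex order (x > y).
(a) Degree: the shape is more complex than any degree-1 curve, so deg p = 2.
(b) Observable constraints: one x-axis crossing is at x = 0; the visible y-axis segment lies entirely on the curve.
(c) Putting this together gives p.

2*x^2 + 2*x*y + 3*x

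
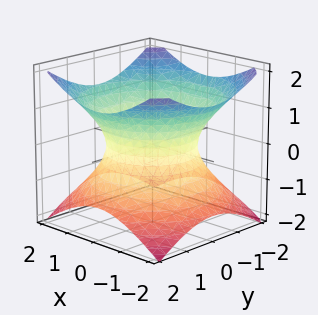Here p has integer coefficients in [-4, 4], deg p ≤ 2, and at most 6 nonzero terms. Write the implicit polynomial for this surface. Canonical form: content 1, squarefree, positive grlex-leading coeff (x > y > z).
1. deg p = 2.
2. Symmetries: it's symmetric under z → −z, forcing even powers of z; every cross-section ⟂ z is a circle, so x, y appear only via x² + y².
3. From the axis intercepts and sections: a circular section at z = 1 has radius between 1 and 2; no z-intercept at any integer in the box.
4. The integer polynomial consistent with all of this is the stated p.

2*x^2 + 2*y^2 - 3*z^2 - 3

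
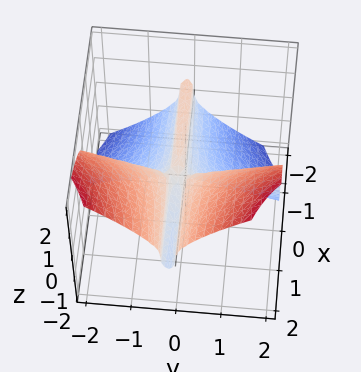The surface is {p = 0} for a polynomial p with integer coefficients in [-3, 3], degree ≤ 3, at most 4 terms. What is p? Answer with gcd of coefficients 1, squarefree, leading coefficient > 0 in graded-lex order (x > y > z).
3*x*y^2 - 2*z^3 + x*y

1. The degree is 3 — a generic line meets the surface in up to 3 points.
2. From the visible intercepts: it meets the z-axis at z = 0 (among the integer gridlines); the visible y-axis segment lies entirely on the surface; every point of the x-axis in the box is on the surface.
3. Fitting integer coefficients to these (and the overall shape) gives p.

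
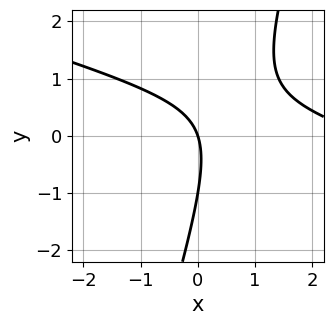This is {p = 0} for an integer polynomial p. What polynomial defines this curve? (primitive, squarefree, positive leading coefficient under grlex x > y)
1. The degree is 2 — the shape is more complex than any degree-1 curve.
2. From the visible intercepts: it crosses the x-axis at the gridline x = 0; among the integer gridlines, it crosses the y-axis at y ∈ {-1, 0}.
3. Matching integer coefficients to the picture gives p.

x^2 + 3*x*y - y^2 - 3*x - y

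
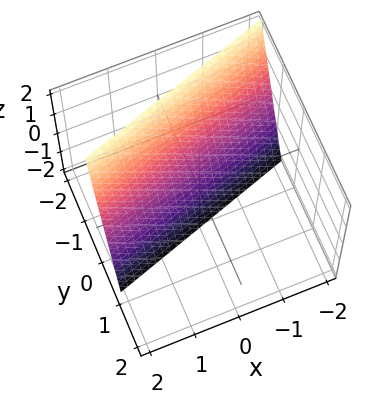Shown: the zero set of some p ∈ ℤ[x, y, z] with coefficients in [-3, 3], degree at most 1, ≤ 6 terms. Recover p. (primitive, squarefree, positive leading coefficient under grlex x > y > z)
x - 3*y - z - 2

Degree: the surface is flat (a plane), so deg p = 1.
From the visible intercepts: one z-axis crossing is at z = -2; it crosses the x-axis at the gridline x = 2.
Matching integer coefficients to the picture gives p.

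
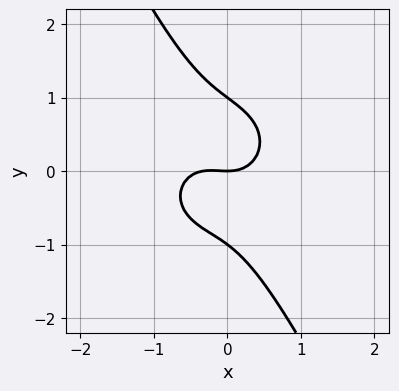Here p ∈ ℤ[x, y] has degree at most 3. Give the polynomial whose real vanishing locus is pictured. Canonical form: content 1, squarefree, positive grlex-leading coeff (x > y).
3*x^3 + 3*x*y^2 + 2*y^3 + x^2 - 2*y

First, the degree is 3 — no degree-2 curve has this shape.
Then, observable constraints: it meets the x-axis at x = 0 (among the integer gridlines); among the integer gridlines, it crosses the y-axis at y ∈ {-1, 0, 1}.
Finally, putting this together gives p.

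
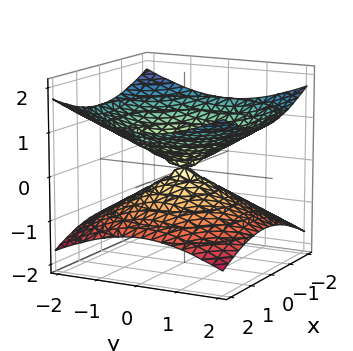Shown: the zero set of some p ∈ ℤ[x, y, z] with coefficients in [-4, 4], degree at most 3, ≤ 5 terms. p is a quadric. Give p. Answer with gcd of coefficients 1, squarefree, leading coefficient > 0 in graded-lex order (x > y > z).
x^2 + y^2 - 3*z^2

(a) The degree is 2 — two nappes meeting at a single point; a quadric.
(b) Symmetries: the z ↦ −z reflection is a symmetry, so z appears only in even powers; the z-axis is an axis of rotation, so x and y enter only as x² + y².
(c) Checking where it meets the axes: one y-axis crossing is at y = 0; a circular section at z = -1 has radius between 1 and 2; it meets the x-axis at x = 0 (among the integer gridlines); it meets the z-axis at z = 0 (among the integer gridlines).
(d) Putting this together gives p.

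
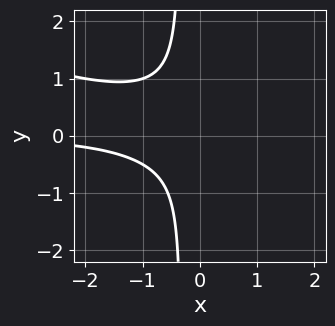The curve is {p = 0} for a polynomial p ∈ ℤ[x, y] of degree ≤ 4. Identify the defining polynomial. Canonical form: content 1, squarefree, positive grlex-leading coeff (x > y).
1. Degree: the shape is more complex than any degree-2 curve, so deg p = 3.
2. From the visible intercepts: the curve avoids every integer x-axis point in the box; the curve avoids every integer y-axis point in the box.
3. Fitting integer coefficients to these (and the overall shape) gives p.

x^2*y + 3*x*y^2 + y^2 + 1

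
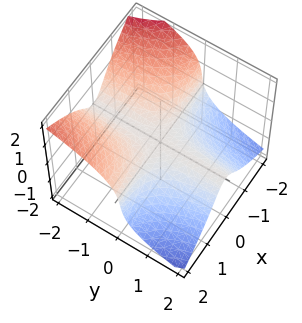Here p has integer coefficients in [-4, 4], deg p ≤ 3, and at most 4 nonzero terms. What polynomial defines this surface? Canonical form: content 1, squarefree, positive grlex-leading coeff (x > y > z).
1. deg p = 3. The shape is more complex than any degree-2 surface.
2. Checking where it meets the axes: the visible y-axis segment lies entirely on the surface; one z-axis crossing is at z = 0; every point of the x-axis in the box is on the surface.
3. Fitting integer coefficients to these (and the overall shape) gives p.

2*x^2*y + x*z^2 + 2*z^3 + 2*z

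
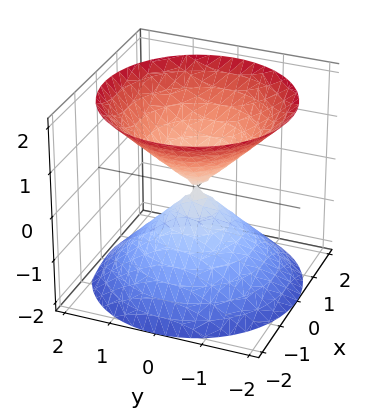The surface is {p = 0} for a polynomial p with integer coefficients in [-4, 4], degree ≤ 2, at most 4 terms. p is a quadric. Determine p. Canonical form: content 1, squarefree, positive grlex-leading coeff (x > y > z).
1. I count 2 distinct pieces.
2. Degree: a double cone through the origin; a quadric, so deg p = 2.
3. Symmetries: the surface is invariant under rotation about z: p = q(x² + y², z); it's symmetric under z → −z, forcing even powers of z.
4. Checking where it meets the axes: a circular section at z = -1 has radius exactly 1; one z-axis crossing is at z = 0; it meets the y-axis at y = 0 (among the integer gridlines); it meets the x-axis at x = 0 (among the integer gridlines).
5. Matching integer coefficients to the picture gives p.

x^2 + y^2 - z^2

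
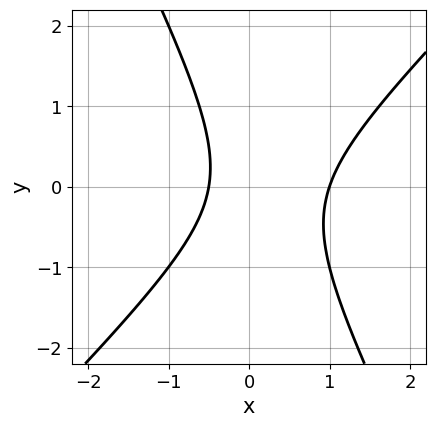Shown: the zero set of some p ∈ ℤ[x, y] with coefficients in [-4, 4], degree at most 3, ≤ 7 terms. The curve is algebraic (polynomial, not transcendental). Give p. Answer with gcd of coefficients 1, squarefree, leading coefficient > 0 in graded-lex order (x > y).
deg p = 2. The shape is more complex than any degree-1 curve.
From the visible intercepts: one x-axis crossing is at x = 1; no y-intercept at any integer in the box.
Matching integer coefficients to the picture gives p.

2*x^2 - x*y - y^2 - x - 1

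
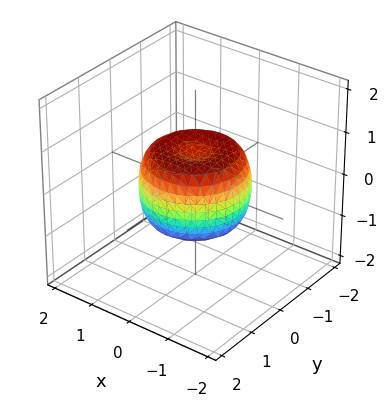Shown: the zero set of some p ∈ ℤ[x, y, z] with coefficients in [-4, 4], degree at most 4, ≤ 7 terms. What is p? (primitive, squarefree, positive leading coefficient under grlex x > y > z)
(a) Degree: no degree-3 surface has this shape, so deg p = 4.
(b) By symmetry, the z-axis is an axis of rotation, so x and y enter only as x² + y².
(c) Checking where it meets the axes: a circular section at z = 0 has radius between 1 and 2.
(d) The integer polynomial consistent with all of this is the stated p.

2*x^4 + 4*x^2*y^2 + 2*y^4 - 2*x^2 - 2*y^2 + 2*z^2 - 1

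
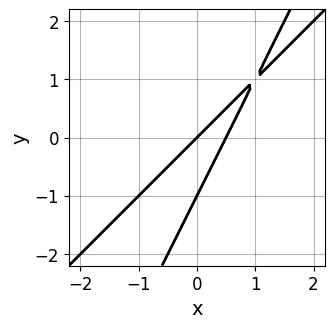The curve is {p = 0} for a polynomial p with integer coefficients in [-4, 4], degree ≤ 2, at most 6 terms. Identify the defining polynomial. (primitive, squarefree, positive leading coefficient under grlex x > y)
First, the degree is 2 — a generic line meets the curve in up to 2 points.
Then, observable constraints: it crosses the x-axis at the gridline x = 0; the y-axis gridline crossings are at y ∈ {-1, 0}.
Finally, putting this together gives p.

2*x^2 - 3*x*y + y^2 - x + y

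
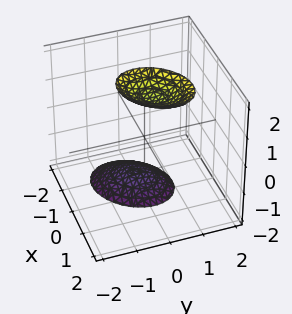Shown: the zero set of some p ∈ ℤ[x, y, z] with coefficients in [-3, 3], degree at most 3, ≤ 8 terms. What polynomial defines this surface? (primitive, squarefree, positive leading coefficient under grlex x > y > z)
2*x^2 - x*y - x*z + 2*y^2 - z^2 + 3

1. There are 2 components.
2. The degree is 2 — no degree-1 surface has this shape.
3. Checking where it meets the axes: no x-intercept at any integer in the box; the surface avoids every integer y-axis point in the box.
4. Together with the visible shape, these determine p as stated.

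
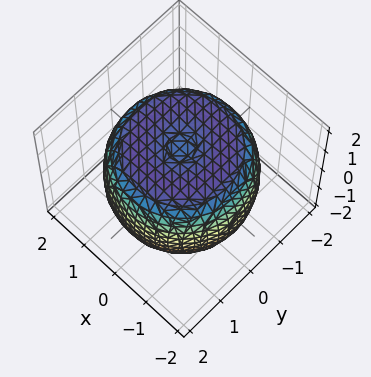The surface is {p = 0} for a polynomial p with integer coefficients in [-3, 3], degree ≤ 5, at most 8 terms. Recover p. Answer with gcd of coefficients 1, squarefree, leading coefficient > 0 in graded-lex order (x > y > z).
x^4 + 2*x^2*y^2 + y^4 - 2*x^2 - 2*y^2 + 2*z^2 - 3

(a) deg p = 4.
(b) Symmetries: rotational symmetry about the z-axis ⇒ p depends on x, y only through x² + y².
(c) From the visible intercepts: a circular section at z = 1 has radius between 1 and 2.
(d) The integer polynomial consistent with all of this is the stated p.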